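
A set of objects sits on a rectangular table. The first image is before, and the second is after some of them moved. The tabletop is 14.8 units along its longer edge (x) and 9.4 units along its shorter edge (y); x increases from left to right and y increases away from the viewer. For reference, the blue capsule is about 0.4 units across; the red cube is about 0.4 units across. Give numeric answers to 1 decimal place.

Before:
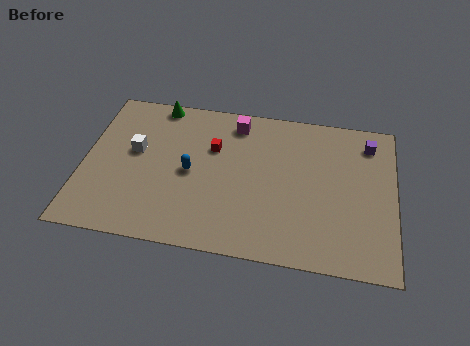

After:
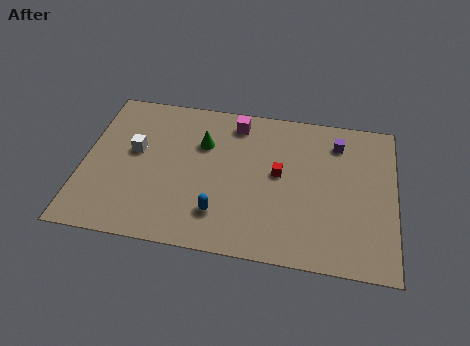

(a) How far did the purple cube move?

1.5

The purple cube was near (13.5, 7.7) before and (12.0, 7.5) after, so it travelled √(1.5² + 0.2²) ≈ 1.5 units.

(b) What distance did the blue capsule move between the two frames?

2.7

The blue capsule moved from about (5.1, 4.5) to (6.6, 2.2), a distance of √(1.5² + 2.3²) ≈ 2.7.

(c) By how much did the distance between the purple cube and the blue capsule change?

-1.4

They were about 9.0 units apart before and 7.6 after — 1.4 units closer together.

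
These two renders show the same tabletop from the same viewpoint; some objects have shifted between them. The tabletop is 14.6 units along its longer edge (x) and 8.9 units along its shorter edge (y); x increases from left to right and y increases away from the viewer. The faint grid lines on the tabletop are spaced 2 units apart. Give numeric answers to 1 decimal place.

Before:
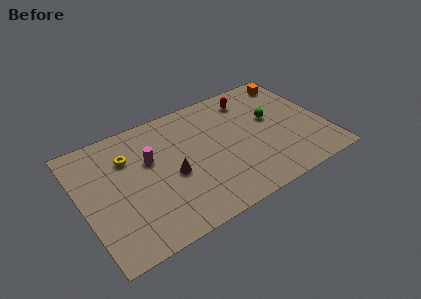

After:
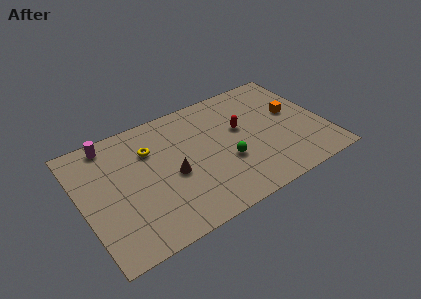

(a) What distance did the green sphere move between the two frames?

3.6

The green sphere moved from about (11.6, 5.2) to (8.5, 3.3), a distance of √(3.1² + 1.9²) ≈ 3.6.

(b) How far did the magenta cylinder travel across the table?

3.1

The magenta cylinder moved from about (4.2, 5.6) to (2.1, 7.9), a distance of √(2.1² + 2.3²) ≈ 3.1.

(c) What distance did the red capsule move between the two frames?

2.2

The red capsule was near (10.6, 7.3) before and (9.7, 5.3) after, so it travelled √(0.9² + 2.0²) ≈ 2.2 units.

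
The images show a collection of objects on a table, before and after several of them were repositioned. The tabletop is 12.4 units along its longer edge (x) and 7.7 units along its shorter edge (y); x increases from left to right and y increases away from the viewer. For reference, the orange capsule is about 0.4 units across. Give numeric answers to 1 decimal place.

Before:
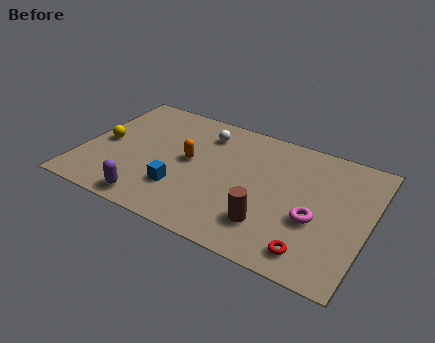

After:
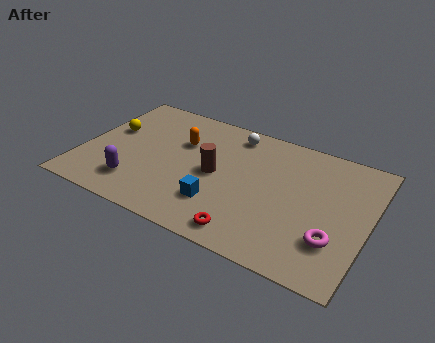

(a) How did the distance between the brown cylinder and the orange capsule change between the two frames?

-2.3

They were about 4.4 units apart before and 2.1 after — 2.3 units closer together.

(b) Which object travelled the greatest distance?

the brown cylinder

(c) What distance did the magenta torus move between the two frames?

1.2

From (10.2, 3.0) to (11.1, 2.2), the magenta torus covered √(0.9² + 0.8²) ≈ 1.2 units.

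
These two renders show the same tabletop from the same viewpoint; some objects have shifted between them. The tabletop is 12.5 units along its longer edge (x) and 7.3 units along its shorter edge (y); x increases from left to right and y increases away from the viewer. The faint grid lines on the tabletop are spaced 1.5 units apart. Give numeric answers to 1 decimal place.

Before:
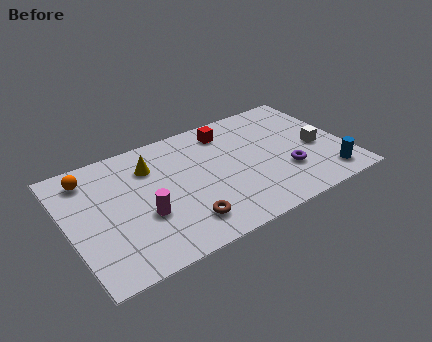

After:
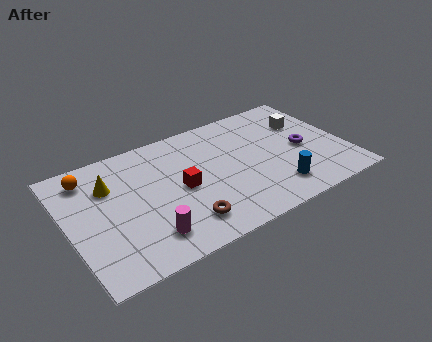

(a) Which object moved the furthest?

the red cube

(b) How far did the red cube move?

3.5

The red cube was near (7.5, 6.0) before and (5.0, 3.5) after, so it travelled √(2.5² + 2.5²) ≈ 3.5 units.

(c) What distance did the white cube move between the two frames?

1.8

From (11.2, 3.2) to (11.0, 5.0), the white cube covered √(0.2² + 1.8²) ≈ 1.8 units.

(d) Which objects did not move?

the brown torus and the orange sphere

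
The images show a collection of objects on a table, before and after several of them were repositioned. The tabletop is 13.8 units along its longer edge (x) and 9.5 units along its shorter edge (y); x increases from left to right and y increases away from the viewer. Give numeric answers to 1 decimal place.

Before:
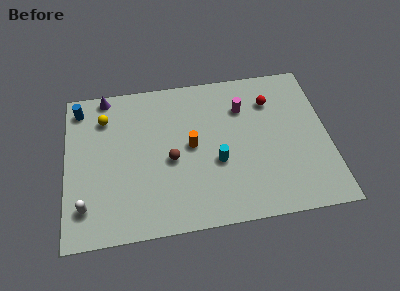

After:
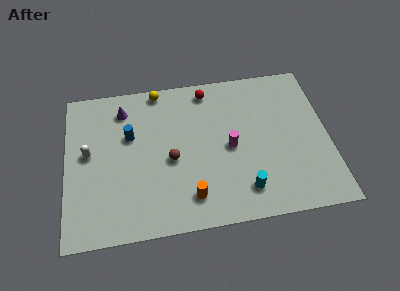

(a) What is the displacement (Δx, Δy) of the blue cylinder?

(2.6, -2.1)

The blue cylinder started near (0.8, 8.1) and ended near (3.4, 6.0).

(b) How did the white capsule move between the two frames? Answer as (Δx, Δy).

(0.2, 3.2)

The white capsule started near (1.0, 2.0) and ended near (1.2, 5.2).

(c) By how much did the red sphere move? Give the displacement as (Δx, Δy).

(-3.3, 1.2)

The red sphere started near (10.9, 7.1) and ended near (7.6, 8.3).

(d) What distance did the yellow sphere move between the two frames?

3.2

The yellow sphere moved from about (2.1, 7.3) to (5.0, 8.7), a distance of √(2.9² + 1.4²) ≈ 3.2.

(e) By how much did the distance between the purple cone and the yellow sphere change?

+0.7

They were about 1.4 units apart before and 2.1 after — 0.7 units further apart.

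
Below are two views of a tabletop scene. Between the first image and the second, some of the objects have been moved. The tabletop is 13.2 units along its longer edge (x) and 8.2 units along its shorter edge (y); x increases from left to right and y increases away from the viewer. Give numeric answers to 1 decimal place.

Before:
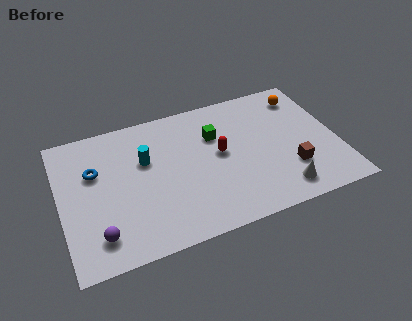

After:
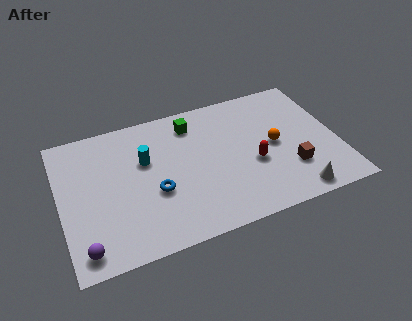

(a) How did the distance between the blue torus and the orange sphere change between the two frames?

-4.4

Before: roughly 10.3 units apart; after: 5.9. That's 4.4 units closer together.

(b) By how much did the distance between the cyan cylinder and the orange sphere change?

-1.7

Before: roughly 7.9 units apart; after: 6.2. That's 1.7 units closer together.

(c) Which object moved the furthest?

the blue torus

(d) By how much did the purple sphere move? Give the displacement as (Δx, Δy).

(-0.7, -0.5)

The purple sphere started near (1.6, 1.6) and ended near (0.9, 1.1).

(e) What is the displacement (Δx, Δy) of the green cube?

(-1.0, 1.1)

The green cube was at about (7.5, 5.6) and moved to about (6.5, 6.7).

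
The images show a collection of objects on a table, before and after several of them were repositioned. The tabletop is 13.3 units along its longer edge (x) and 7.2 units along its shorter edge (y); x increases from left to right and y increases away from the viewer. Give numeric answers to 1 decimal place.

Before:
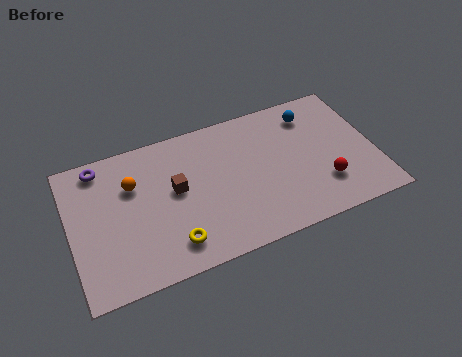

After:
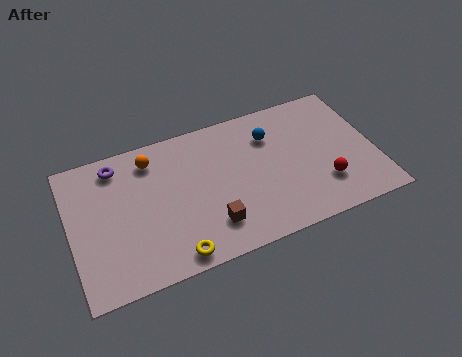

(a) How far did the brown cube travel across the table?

2.6

The brown cube was near (4.6, 4.0) before and (5.9, 1.7) after, so it travelled √(1.3² + 2.3²) ≈ 2.6 units.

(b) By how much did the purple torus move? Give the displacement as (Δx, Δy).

(0.7, -0.2)

The purple torus was at about (1.5, 6.3) and moved to about (2.2, 6.1).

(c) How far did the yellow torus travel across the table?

0.6

From (4.2, 1.4) to (4.2, 0.8), the yellow torus covered √(0.0² + 0.6²) ≈ 0.6 units.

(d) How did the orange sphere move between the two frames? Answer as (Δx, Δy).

(0.9, 1.0)

From the two frames, the orange sphere sits at roughly (2.8, 4.9) before and (3.7, 5.9) after.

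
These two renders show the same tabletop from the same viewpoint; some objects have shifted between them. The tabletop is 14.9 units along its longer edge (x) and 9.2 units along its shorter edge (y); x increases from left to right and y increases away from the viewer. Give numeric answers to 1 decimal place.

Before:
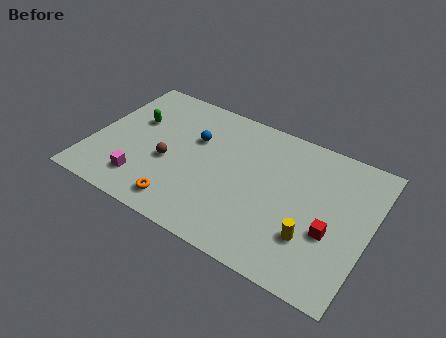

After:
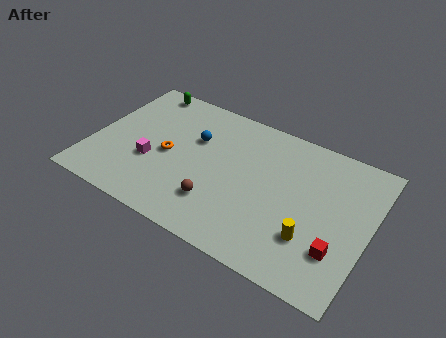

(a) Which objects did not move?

the yellow cylinder and the blue sphere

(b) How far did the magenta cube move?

1.5

From (3.1, 1.9) to (3.3, 3.4), the magenta cube covered √(0.2² + 1.5²) ≈ 1.5 units.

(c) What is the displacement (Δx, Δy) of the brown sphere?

(2.9, -1.4)

From the two frames, the brown sphere sits at roughly (4.2, 3.8) before and (7.1, 2.4) after.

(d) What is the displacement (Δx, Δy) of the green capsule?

(0.0, 2.5)

The green capsule was at about (2.0, 5.8) and moved to about (2.0, 8.3).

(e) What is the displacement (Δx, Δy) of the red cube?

(0.5, -0.9)

The red cube was at about (13.0, 3.5) and moved to about (13.5, 2.6).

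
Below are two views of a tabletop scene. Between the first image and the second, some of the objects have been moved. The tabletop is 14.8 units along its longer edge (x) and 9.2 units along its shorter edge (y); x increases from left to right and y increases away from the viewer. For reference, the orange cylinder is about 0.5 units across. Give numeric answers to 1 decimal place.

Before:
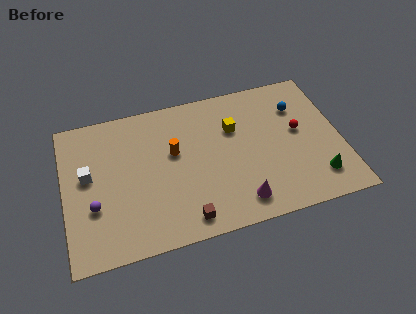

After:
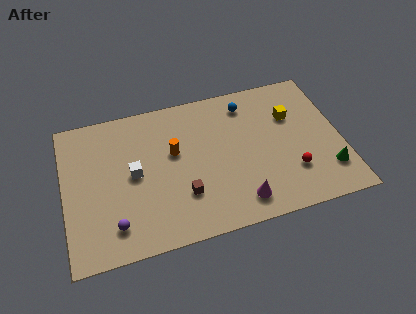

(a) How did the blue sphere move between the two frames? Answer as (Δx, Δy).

(-2.7, 0.9)

The blue sphere was at about (12.7, 6.7) and moved to about (10.0, 7.6).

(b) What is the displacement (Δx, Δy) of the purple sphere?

(1.0, -1.4)

From the two frames, the purple sphere sits at roughly (1.5, 3.2) before and (2.5, 1.8) after.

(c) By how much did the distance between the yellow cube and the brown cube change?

+1.2

They were about 5.8 units apart before and 7.0 after — 1.2 units further apart.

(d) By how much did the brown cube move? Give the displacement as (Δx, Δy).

(0.0, 1.5)

From the two frames, the brown cube sits at roughly (6.2, 1.2) before and (6.2, 2.7) after.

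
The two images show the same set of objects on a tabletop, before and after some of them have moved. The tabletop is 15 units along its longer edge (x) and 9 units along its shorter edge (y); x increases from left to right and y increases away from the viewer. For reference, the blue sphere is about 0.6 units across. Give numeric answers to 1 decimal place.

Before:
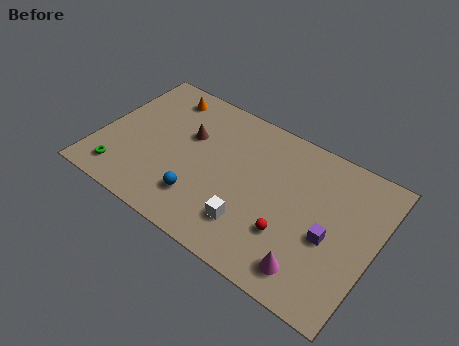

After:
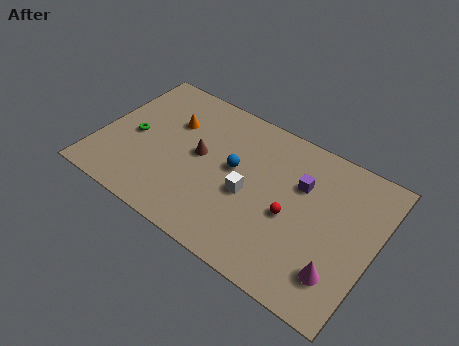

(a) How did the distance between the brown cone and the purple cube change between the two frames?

-2.8

Before: roughly 8.3 units apart; after: 5.5. That's 2.8 units closer together.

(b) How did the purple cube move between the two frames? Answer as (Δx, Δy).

(-1.9, 2.2)

From the two frames, the purple cube sits at roughly (12.7, 3.8) before and (10.8, 6.0) after.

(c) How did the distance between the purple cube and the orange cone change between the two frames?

-3.4

They were about 10.6 units apart before and 7.2 after — 3.4 units closer together.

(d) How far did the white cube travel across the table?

1.7

The white cube was near (8.7, 2.2) before and (8.3, 3.9) after, so it travelled √(0.4² + 1.7²) ≈ 1.7 units.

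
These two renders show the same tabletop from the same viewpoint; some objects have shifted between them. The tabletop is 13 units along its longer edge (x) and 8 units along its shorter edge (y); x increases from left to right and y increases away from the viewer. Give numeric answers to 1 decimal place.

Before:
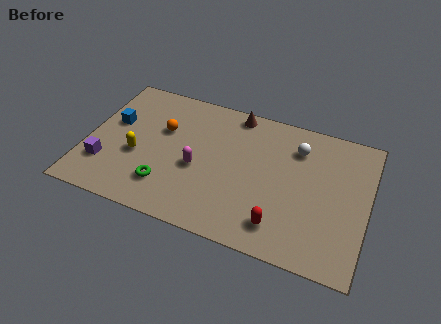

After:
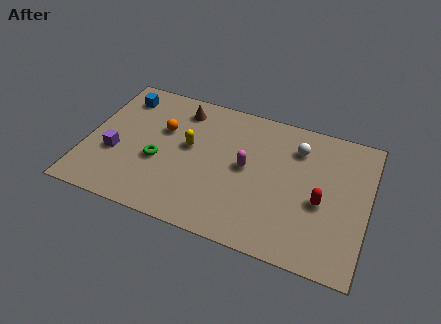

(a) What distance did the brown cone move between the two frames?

2.6

The brown cone was near (6.6, 7.2) before and (4.1, 6.6) after, so it travelled √(2.5² + 0.6²) ≈ 2.6 units.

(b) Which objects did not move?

the orange sphere and the white sphere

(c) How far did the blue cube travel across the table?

1.7

From (1.1, 4.8) to (1.3, 6.5), the blue cube covered √(0.2² + 1.7²) ≈ 1.7 units.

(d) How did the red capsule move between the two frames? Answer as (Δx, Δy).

(1.7, 1.9)

The red capsule started near (9.2, 1.5) and ended near (10.9, 3.4).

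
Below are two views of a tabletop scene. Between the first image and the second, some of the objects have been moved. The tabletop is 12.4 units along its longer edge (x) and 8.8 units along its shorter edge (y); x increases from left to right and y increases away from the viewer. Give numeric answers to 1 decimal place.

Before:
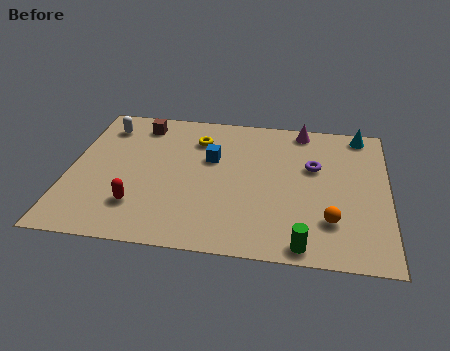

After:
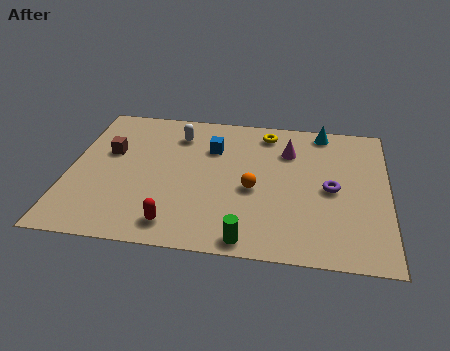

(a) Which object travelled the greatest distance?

the orange sphere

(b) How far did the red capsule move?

1.7

From (2.8, 2.2) to (4.3, 1.3), the red capsule covered √(1.5² + 0.9²) ≈ 1.7 units.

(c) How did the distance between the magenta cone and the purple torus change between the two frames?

+0.3

Before: roughly 2.5 units apart; after: 2.8. That's 0.3 units further apart.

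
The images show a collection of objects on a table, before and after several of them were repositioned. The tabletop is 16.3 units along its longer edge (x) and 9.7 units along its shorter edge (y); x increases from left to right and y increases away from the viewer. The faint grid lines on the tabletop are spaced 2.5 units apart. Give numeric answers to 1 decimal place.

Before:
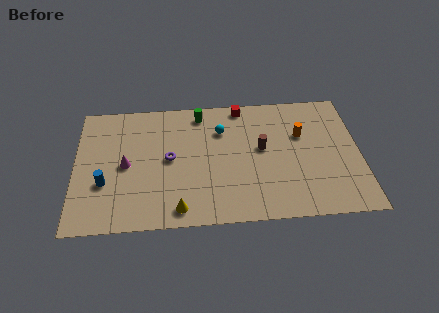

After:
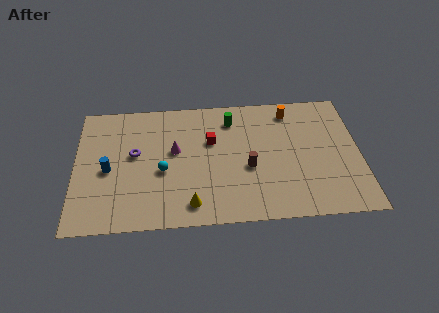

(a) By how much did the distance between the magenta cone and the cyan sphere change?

-4.3

The distance was about 6.0 in the first image and 1.7 in the second, so they moved 4.3 units closer together.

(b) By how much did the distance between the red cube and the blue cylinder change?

-3.4

The distance was about 9.6 in the first image and 6.2 in the second, so they moved 3.4 units closer together.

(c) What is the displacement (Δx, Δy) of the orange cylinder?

(-0.6, 1.9)

From the two frames, the orange cylinder sits at roughly (13.0, 6.3) before and (12.4, 8.2) after.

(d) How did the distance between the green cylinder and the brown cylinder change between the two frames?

-0.7

They were about 4.6 units apart before and 3.9 after — 0.7 units closer together.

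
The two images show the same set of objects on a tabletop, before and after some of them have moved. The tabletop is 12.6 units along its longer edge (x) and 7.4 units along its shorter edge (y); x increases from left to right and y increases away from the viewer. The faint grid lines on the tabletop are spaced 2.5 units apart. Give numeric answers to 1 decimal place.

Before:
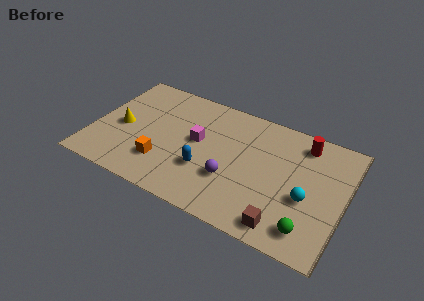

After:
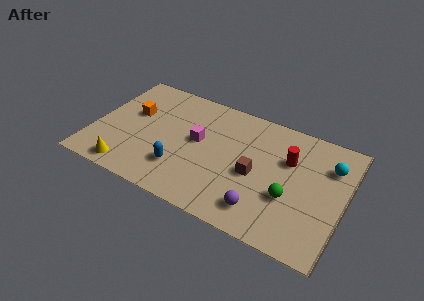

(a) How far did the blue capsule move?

1.3

From (5.8, 2.5) to (4.6, 2.0), the blue capsule covered √(1.2² + 0.5²) ≈ 1.3 units.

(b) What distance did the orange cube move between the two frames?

3.1

The orange cube was near (3.7, 2.0) before and (1.8, 4.5) after, so it travelled √(1.9² + 2.5²) ≈ 3.1 units.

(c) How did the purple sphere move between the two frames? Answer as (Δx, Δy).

(1.7, -1.1)

The purple sphere started near (7.1, 2.5) and ended near (8.8, 1.4).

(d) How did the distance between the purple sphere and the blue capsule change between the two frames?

+2.9

They were about 1.3 units apart before and 4.2 after — 2.9 units further apart.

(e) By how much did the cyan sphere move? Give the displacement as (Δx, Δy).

(0.9, 2.4)

The cyan sphere was at about (10.8, 3.0) and moved to about (11.7, 5.4).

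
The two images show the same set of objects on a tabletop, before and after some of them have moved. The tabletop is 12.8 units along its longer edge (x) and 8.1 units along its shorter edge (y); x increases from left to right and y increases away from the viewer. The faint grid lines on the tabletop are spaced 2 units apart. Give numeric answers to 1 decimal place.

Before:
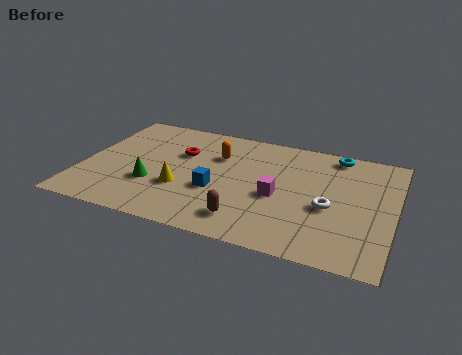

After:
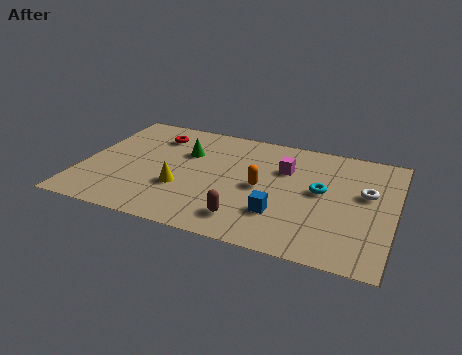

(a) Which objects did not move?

the yellow cone and the brown capsule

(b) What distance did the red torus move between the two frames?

1.6

The red torus moved from about (3.9, 5.3) to (2.7, 6.3), a distance of √(1.2² + 1.0²) ≈ 1.6.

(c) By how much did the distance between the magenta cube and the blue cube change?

+0.7

Before: roughly 2.5 units apart; after: 3.2. That's 0.7 units further apart.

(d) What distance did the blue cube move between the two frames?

2.8

From (5.6, 3.1) to (8.3, 2.3), the blue cube covered √(2.7² + 0.8²) ≈ 2.8 units.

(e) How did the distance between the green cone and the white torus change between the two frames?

+0.3

The distance was about 7.2 in the first image and 7.5 in the second, so they moved 0.3 units further apart.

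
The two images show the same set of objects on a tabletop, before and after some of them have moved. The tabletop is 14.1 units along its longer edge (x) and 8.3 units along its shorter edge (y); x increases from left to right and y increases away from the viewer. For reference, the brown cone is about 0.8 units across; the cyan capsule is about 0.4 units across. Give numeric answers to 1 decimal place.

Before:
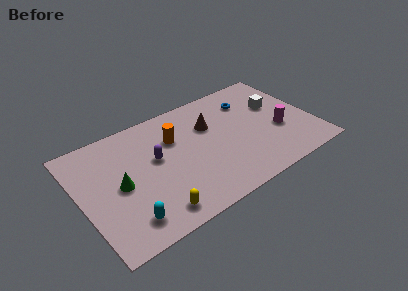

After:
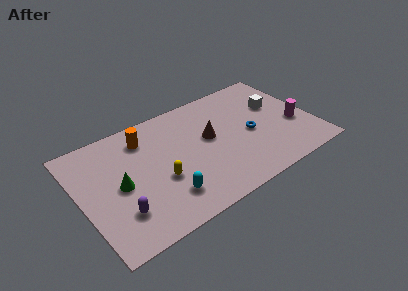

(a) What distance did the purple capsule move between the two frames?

3.7

The purple capsule was near (4.6, 4.8) before and (2.0, 2.2) after, so it travelled √(2.6² + 2.6²) ≈ 3.7 units.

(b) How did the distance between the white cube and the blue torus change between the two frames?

+0.5

Before: roughly 1.9 units apart; after: 2.4. That's 0.5 units further apart.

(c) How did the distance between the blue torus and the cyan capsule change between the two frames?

-3.8

Before: roughly 9.7 units apart; after: 5.9. That's 3.8 units closer together.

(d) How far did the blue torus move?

2.5

From (10.7, 6.3) to (10.3, 3.8), the blue torus covered √(0.4² + 2.5²) ≈ 2.5 units.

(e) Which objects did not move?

the green cone and the white cube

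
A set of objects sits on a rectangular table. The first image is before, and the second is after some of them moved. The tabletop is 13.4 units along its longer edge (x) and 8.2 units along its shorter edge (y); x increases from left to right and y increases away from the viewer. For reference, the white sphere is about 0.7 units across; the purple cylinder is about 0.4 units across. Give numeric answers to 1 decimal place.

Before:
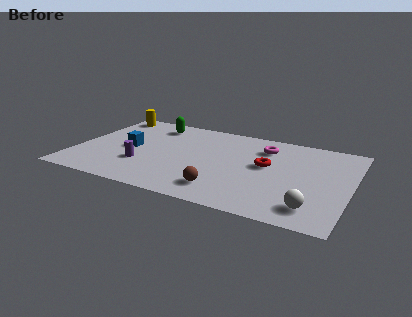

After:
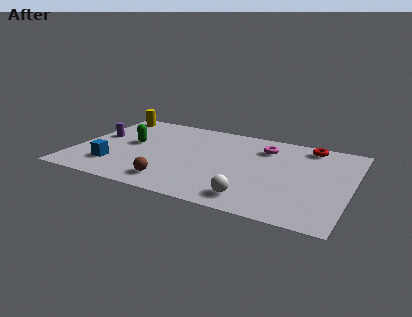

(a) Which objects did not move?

the magenta torus and the yellow cylinder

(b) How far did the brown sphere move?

2.4

The brown sphere moved from about (7.5, 1.6) to (5.1, 1.4), a distance of √(2.4² + 0.2²) ≈ 2.4.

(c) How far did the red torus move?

3.2

From (9.3, 4.6) to (11.1, 7.2), the red torus covered √(1.8² + 2.6²) ≈ 3.2 units.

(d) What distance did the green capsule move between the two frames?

2.4

The green capsule moved from about (3.4, 6.8) to (2.6, 4.5), a distance of √(0.8² + 2.3²) ≈ 2.4.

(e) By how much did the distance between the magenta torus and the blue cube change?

+1.3

Before: roughly 6.8 units apart; after: 8.1. That's 1.3 units further apart.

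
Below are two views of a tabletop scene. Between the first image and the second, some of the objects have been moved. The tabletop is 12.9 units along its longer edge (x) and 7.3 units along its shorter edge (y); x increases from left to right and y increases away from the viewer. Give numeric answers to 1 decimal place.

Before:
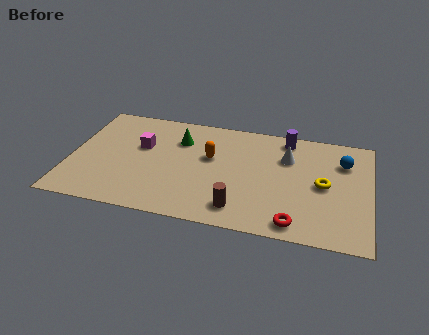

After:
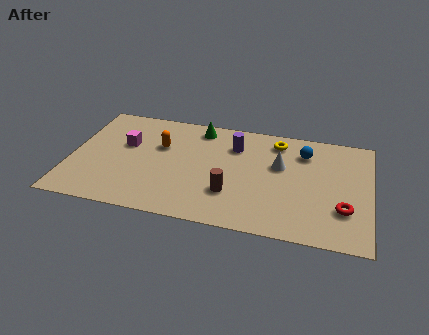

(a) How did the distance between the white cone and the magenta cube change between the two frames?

+0.4

The distance was about 6.3 in the first image and 6.7 in the second, so they moved 0.4 units further apart.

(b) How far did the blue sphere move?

1.7

The blue sphere moved from about (11.7, 5.3) to (10.0, 5.6), a distance of √(1.7² + 0.3²) ≈ 1.7.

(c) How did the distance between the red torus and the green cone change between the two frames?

+0.8

The distance was about 6.8 in the first image and 7.6 in the second, so they moved 0.8 units further apart.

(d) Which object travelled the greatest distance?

the yellow torus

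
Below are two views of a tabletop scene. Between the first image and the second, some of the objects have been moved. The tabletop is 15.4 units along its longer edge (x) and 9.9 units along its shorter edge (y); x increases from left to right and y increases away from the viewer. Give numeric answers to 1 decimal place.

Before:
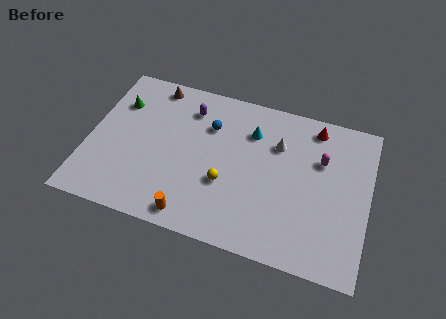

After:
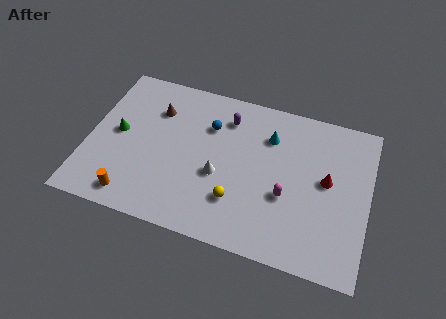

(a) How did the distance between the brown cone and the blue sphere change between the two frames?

-0.8

Before: roughly 3.8 units apart; after: 3.0. That's 0.8 units closer together.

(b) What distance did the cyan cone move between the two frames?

1.0

The cyan cone moved from about (8.8, 7.3) to (9.8, 7.3), a distance of √(1.0² + 0.0²) ≈ 1.0.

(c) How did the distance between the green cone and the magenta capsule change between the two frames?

-1.8

They were about 11.3 units apart before and 9.5 after — 1.8 units closer together.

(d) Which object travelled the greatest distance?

the white cone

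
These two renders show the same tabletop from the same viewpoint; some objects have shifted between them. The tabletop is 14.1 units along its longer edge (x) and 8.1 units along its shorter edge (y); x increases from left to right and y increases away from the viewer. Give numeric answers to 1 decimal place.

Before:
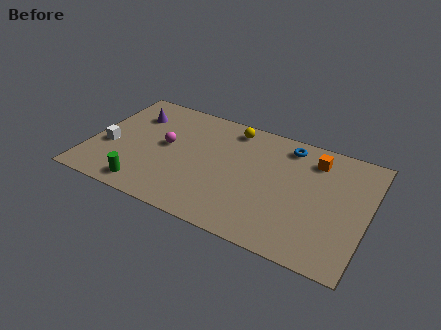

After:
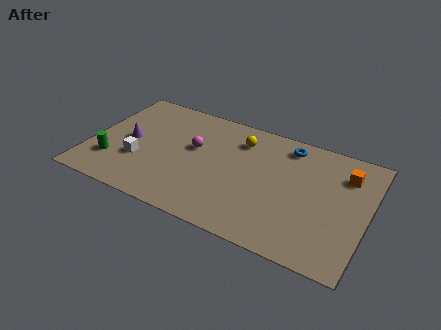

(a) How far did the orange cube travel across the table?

1.6

The orange cube was near (11.2, 6.5) before and (12.8, 6.1) after, so it travelled √(1.6² + 0.4²) ≈ 1.6 units.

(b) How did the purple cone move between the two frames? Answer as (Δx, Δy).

(0.0, -2.0)

The purple cone was at about (1.9, 6.0) and moved to about (1.9, 4.0).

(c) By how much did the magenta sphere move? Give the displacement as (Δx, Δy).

(1.4, 0.4)

From the two frames, the magenta sphere sits at roughly (3.8, 4.4) before and (5.2, 4.8) after.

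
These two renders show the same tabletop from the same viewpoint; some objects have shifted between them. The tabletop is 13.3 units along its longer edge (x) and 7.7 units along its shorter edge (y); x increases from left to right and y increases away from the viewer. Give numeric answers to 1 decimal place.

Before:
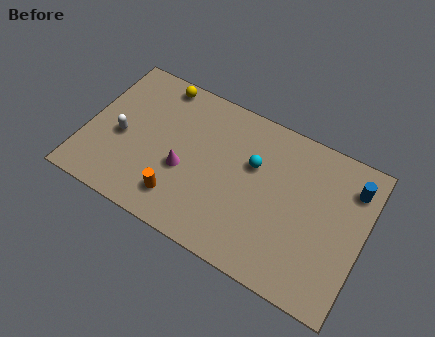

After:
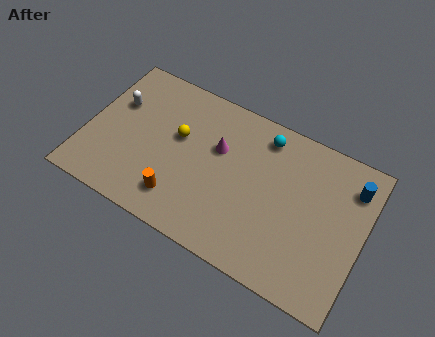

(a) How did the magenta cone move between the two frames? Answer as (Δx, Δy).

(1.4, 1.8)

From the two frames, the magenta cone sits at roughly (4.8, 3.1) before and (6.2, 4.9) after.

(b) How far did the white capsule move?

1.7

The white capsule moved from about (1.7, 3.4) to (1.2, 5.0), a distance of √(0.5² + 1.6²) ≈ 1.7.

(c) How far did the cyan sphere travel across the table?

1.6

From (7.9, 4.9) to (8.2, 6.5), the cyan sphere covered √(0.3² + 1.6²) ≈ 1.6 units.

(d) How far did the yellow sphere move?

2.6

The yellow sphere moved from about (3.0, 6.9) to (4.3, 4.6), a distance of √(1.3² + 2.3²) ≈ 2.6.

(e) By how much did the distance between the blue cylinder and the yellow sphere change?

-1.2

They were about 9.5 units apart before and 8.3 after — 1.2 units closer together.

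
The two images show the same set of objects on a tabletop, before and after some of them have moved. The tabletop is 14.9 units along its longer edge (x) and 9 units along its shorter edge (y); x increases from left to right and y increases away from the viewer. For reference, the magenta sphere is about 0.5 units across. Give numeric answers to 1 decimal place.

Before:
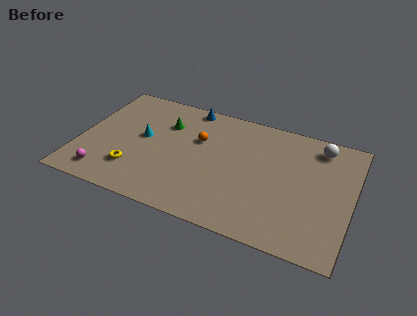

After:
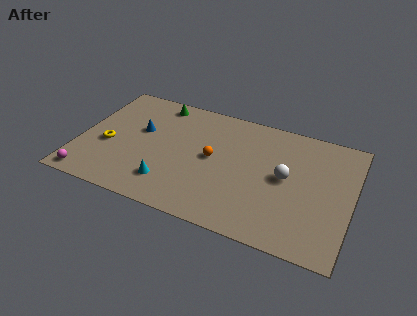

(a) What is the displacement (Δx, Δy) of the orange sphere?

(0.9, -1.1)

The orange sphere was at about (6.4, 5.8) and moved to about (7.3, 4.7).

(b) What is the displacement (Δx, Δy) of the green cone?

(-0.6, 1.5)

The green cone started near (4.5, 6.4) and ended near (3.9, 7.9).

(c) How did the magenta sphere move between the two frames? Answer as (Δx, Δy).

(-0.8, -0.5)

From the two frames, the magenta sphere sits at roughly (1.7, 1.4) before and (0.9, 0.9) after.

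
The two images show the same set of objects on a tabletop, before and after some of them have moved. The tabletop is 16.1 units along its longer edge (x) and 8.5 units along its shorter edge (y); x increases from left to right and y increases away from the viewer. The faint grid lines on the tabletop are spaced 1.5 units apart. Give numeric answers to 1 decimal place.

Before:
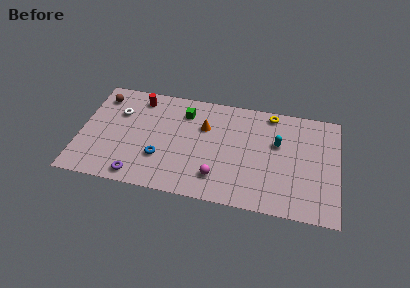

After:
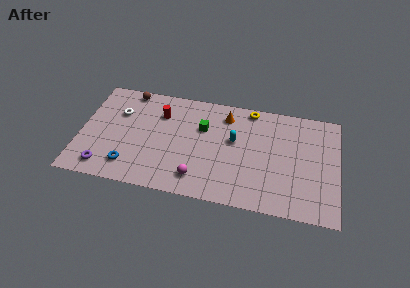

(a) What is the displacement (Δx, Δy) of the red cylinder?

(1.4, -1.0)

The red cylinder was at about (3.5, 7.2) and moved to about (4.9, 6.2).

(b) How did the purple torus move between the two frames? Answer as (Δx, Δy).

(-2.1, 0.3)

From the two frames, the purple torus sits at roughly (3.8, 1.0) before and (1.7, 1.3) after.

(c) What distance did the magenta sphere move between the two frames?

1.2

From (8.7, 1.9) to (7.5, 1.6), the magenta sphere covered √(1.2² + 0.3²) ≈ 1.2 units.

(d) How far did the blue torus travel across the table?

2.1

The blue torus moved from about (5.1, 2.7) to (3.2, 1.7), a distance of √(1.9² + 1.0²) ≈ 2.1.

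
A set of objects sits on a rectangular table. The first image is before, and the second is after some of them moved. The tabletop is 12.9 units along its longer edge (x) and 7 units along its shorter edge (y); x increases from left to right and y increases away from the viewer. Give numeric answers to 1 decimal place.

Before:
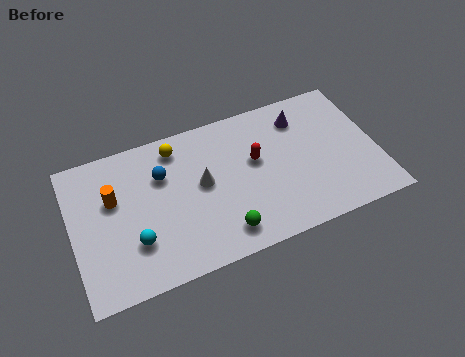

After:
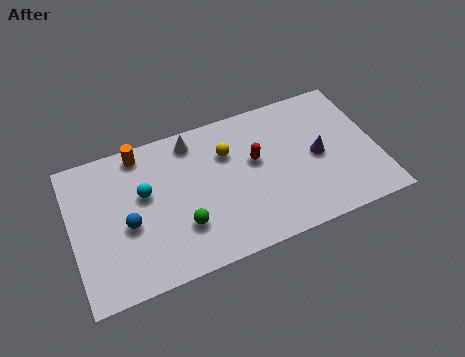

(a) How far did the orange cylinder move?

2.2

The orange cylinder moved from about (1.8, 4.4) to (3.1, 6.2), a distance of √(1.3² + 1.8²) ≈ 2.2.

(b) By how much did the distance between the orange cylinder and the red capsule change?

-0.9

The distance was about 6.0 in the first image and 5.1 in the second, so they moved 0.9 units closer together.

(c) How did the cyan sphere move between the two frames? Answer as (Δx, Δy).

(0.6, 2.1)

The cyan sphere was at about (2.5, 2.1) and moved to about (3.1, 4.2).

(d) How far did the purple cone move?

2.2

The purple cone was near (9.9, 5.5) before and (10.4, 3.4) after, so it travelled √(0.5² + 2.1²) ≈ 2.2 units.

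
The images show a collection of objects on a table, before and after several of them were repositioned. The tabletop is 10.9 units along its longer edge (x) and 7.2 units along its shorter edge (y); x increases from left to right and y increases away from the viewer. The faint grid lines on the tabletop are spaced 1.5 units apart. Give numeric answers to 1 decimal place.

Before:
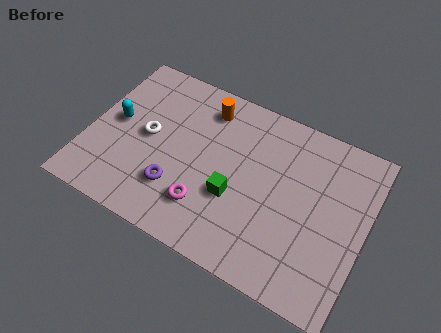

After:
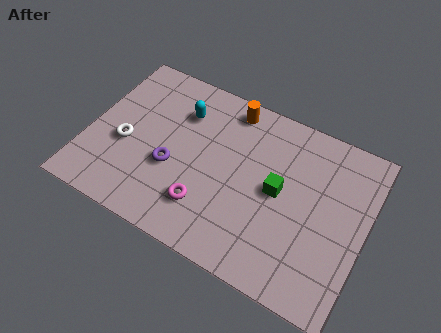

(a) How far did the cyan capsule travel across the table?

2.8

The cyan capsule was near (1.0, 3.8) before and (3.4, 5.3) after, so it travelled √(2.4² + 1.5²) ≈ 2.8 units.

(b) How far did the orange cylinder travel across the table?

1.0

The orange cylinder was near (4.3, 5.9) before and (5.2, 6.3) after, so it travelled √(0.9² + 0.4²) ≈ 1.0 units.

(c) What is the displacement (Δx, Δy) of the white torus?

(-0.8, -0.7)

The white torus started near (2.3, 3.7) and ended near (1.5, 3.0).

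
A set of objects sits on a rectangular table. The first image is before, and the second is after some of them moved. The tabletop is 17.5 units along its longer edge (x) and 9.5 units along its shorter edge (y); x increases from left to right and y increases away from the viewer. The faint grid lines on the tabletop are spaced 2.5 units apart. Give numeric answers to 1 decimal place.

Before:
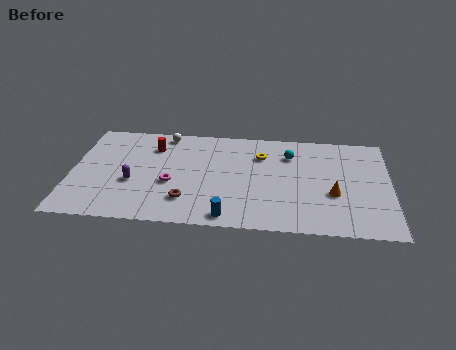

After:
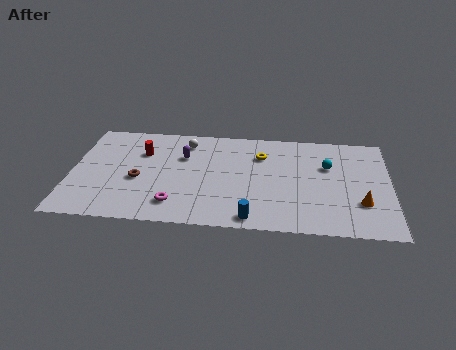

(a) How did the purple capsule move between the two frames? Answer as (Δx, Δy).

(2.7, 2.7)

From the two frames, the purple capsule sits at roughly (3.4, 3.7) before and (6.1, 6.4) after.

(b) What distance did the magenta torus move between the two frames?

1.9

The magenta torus was near (5.5, 3.8) before and (5.8, 1.9) after, so it travelled √(0.3² + 1.9²) ≈ 1.9 units.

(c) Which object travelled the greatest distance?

the purple capsule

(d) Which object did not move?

the yellow torus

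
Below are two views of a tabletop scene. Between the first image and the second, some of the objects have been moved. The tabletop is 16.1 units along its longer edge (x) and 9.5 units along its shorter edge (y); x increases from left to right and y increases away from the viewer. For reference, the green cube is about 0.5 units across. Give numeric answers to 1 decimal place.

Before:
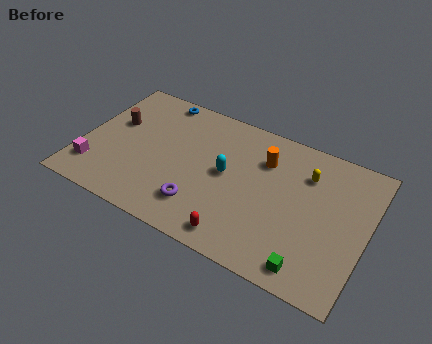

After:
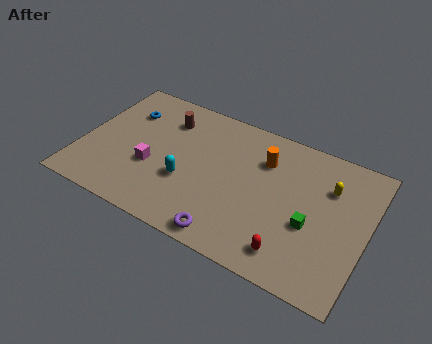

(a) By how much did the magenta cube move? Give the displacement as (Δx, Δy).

(3.1, 1.5)

The magenta cube was at about (1.0, 2.1) and moved to about (4.1, 3.6).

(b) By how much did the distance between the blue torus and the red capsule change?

+2.2

They were about 9.3 units apart before and 11.5 after — 2.2 units further apart.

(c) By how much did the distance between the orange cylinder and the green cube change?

-2.3

Before: roughly 6.6 units apart; after: 4.3. That's 2.3 units closer together.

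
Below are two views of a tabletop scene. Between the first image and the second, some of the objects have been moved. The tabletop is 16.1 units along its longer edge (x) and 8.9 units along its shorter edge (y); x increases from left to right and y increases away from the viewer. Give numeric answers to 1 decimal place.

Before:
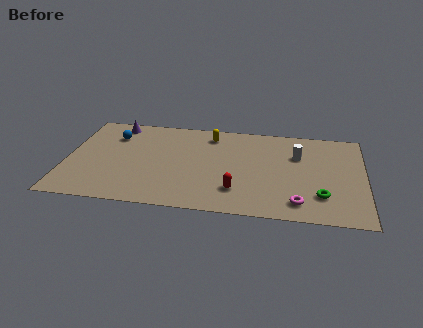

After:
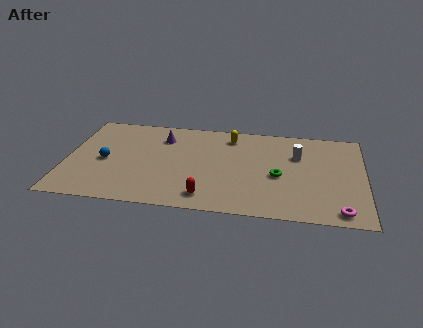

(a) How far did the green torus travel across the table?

2.8

The green torus moved from about (13.8, 2.3) to (11.5, 3.9), a distance of √(2.3² + 1.6²) ≈ 2.8.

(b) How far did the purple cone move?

2.8

The purple cone was near (2.5, 7.8) before and (5.1, 6.8) after, so it travelled √(2.6² + 1.0²) ≈ 2.8 units.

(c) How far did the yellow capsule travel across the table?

1.1

The yellow capsule was near (7.7, 7.4) before and (8.8, 7.4) after, so it travelled √(1.1² + 0.0²) ≈ 1.1 units.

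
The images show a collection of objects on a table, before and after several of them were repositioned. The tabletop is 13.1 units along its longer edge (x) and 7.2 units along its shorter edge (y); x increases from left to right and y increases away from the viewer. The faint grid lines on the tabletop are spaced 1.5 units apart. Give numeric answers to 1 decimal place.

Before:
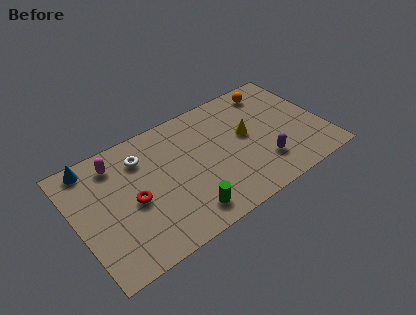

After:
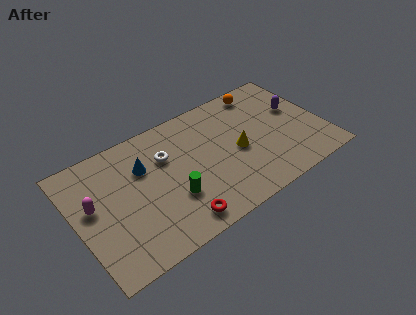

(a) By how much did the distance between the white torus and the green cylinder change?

-2.1

They were about 4.6 units apart before and 2.5 after — 2.1 units closer together.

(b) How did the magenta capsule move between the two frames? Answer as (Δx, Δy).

(-1.5, -1.8)

The magenta capsule was at about (2.4, 5.9) and moved to about (0.9, 4.1).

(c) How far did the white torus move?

1.3

From (3.7, 5.5) to (4.9, 4.9), the white torus covered √(1.2² + 0.6²) ≈ 1.3 units.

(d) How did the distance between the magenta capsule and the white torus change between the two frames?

+2.7

The distance was about 1.4 in the first image and 4.1 in the second, so they moved 2.7 units further apart.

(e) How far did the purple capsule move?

3.3

The purple capsule moved from about (9.6, 1.9) to (11.9, 4.3), a distance of √(2.3² + 2.4²) ≈ 3.3.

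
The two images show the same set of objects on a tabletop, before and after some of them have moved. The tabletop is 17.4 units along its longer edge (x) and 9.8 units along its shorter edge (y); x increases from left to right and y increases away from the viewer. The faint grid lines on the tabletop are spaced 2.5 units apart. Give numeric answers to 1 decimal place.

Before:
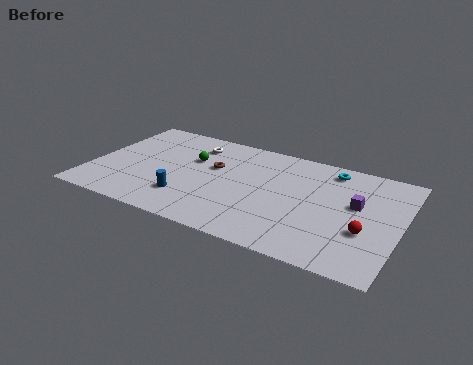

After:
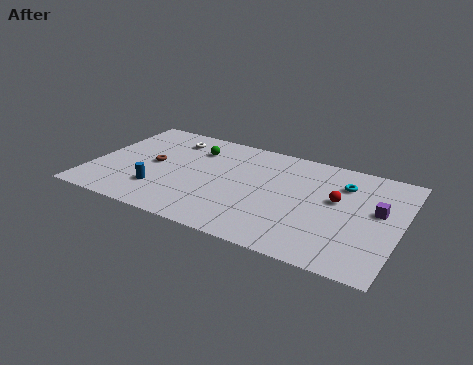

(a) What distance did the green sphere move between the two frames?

1.1

From (5.5, 6.3) to (5.5, 7.4), the green sphere covered √(0.0² + 1.1²) ≈ 1.1 units.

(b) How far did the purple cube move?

1.2

From (14.9, 5.7) to (16.1, 5.6), the purple cube covered √(1.2² + 0.1²) ≈ 1.2 units.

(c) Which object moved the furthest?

the brown torus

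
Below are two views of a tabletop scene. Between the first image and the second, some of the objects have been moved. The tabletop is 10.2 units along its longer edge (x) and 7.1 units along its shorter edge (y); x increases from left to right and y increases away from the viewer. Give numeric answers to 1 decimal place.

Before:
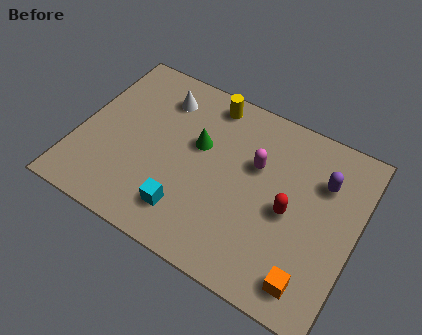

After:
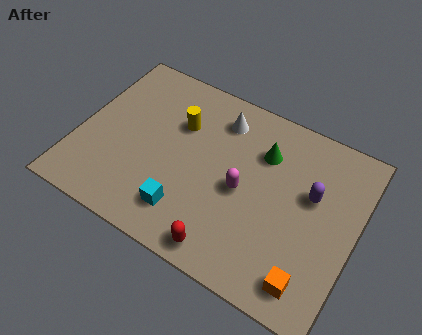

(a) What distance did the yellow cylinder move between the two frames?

1.7

The yellow cylinder moved from about (4.4, 6.2) to (3.5, 4.8), a distance of √(0.9² + 1.4²) ≈ 1.7.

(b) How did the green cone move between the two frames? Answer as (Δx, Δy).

(2.3, 0.8)

From the two frames, the green cone sits at roughly (4.3, 4.3) before and (6.6, 5.1) after.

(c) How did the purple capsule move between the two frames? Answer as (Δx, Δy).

(-0.3, -0.7)

From the two frames, the purple capsule sits at roughly (8.8, 5.0) before and (8.5, 4.3) after.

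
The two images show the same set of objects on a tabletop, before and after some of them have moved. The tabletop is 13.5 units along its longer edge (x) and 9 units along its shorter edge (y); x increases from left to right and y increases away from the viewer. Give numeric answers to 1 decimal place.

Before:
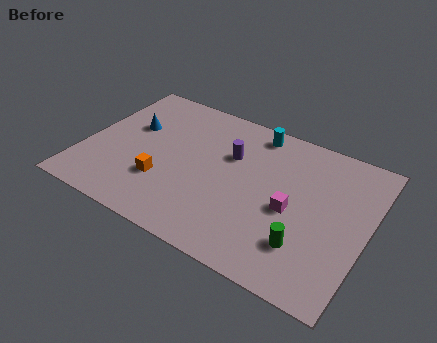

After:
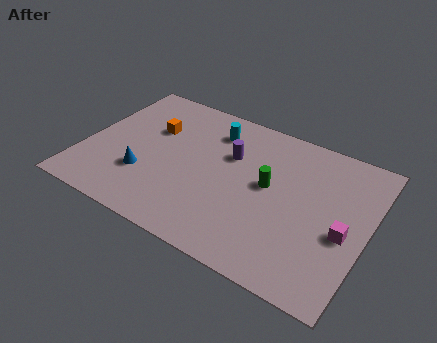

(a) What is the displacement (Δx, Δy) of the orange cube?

(-1.0, 3.1)

From the two frames, the orange cube sits at roughly (4.0, 2.8) before and (3.0, 5.9) after.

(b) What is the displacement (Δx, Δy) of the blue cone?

(1.1, -2.8)

The blue cone started near (2.0, 5.6) and ended near (3.1, 2.8).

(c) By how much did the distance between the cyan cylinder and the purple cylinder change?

-0.6

They were about 2.2 units apart before and 1.6 after — 0.6 units closer together.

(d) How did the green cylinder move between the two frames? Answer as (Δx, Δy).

(-2.1, 2.6)

The green cylinder was at about (10.9, 2.3) and moved to about (8.8, 4.9).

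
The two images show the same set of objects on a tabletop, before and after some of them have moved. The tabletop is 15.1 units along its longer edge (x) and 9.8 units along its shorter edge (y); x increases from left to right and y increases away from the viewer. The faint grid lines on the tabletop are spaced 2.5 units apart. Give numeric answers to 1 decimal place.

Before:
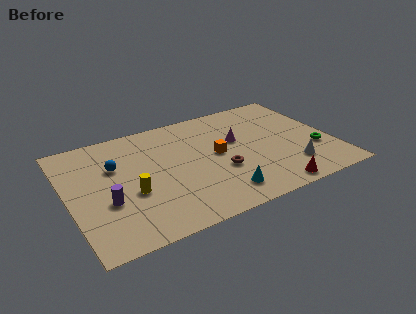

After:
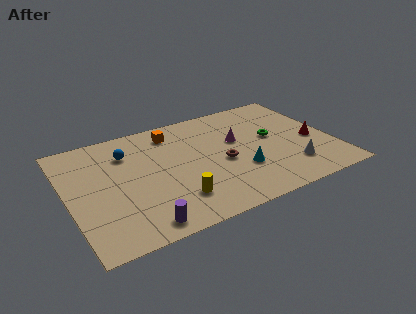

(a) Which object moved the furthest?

the red cone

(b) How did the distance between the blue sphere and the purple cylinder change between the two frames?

+3.3

The distance was about 2.9 in the first image and 6.2 in the second, so they moved 3.3 units further apart.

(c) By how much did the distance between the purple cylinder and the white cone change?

-1.6

Before: roughly 10.5 units apart; after: 8.9. That's 1.6 units closer together.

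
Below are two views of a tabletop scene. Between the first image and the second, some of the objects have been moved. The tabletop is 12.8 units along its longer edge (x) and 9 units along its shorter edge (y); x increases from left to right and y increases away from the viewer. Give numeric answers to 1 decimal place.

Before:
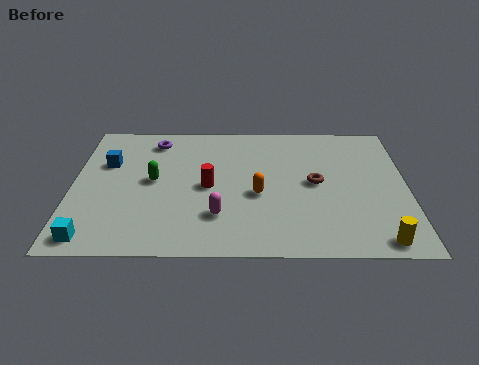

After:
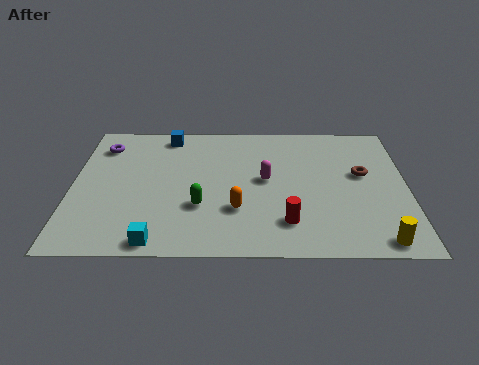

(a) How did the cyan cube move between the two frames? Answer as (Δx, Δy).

(2.4, -0.2)

The cyan cube was at about (0.9, 1.0) and moved to about (3.3, 0.8).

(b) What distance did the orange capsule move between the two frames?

1.3

The orange capsule moved from about (7.1, 3.8) to (6.3, 2.8), a distance of √(0.8² + 1.0²) ≈ 1.3.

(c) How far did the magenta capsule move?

3.0

The magenta capsule moved from about (5.6, 2.4) to (7.4, 4.8), a distance of √(1.8² + 2.4²) ≈ 3.0.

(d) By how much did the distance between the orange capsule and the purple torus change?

+1.3

The distance was about 5.4 in the first image and 6.7 in the second, so they moved 1.3 units further apart.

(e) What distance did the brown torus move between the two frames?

1.9

From (9.3, 4.6) to (11.1, 5.2), the brown torus covered √(1.8² + 0.6²) ≈ 1.9 units.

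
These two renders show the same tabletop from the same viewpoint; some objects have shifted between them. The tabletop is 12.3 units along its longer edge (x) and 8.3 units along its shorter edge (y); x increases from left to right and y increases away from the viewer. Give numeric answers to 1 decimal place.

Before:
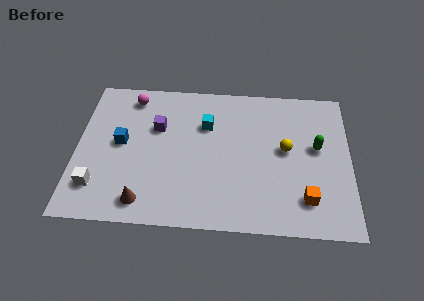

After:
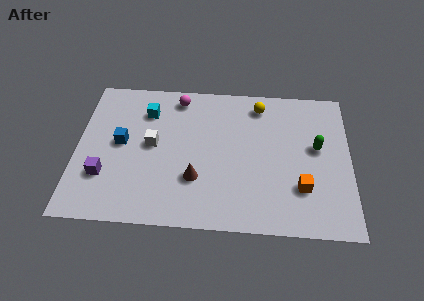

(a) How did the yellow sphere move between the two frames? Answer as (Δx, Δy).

(-1.2, 2.5)

From the two frames, the yellow sphere sits at roughly (9.4, 4.5) before and (8.2, 7.0) after.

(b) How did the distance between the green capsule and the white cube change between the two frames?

-2.8

The distance was about 10.2 in the first image and 7.4 in the second, so they moved 2.8 units closer together.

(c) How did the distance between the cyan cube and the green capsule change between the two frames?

+2.8

The distance was about 5.1 in the first image and 7.9 in the second, so they moved 2.8 units further apart.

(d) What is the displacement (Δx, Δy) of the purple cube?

(-2.3, -2.9)

From the two frames, the purple cube sits at roughly (3.6, 5.4) before and (1.3, 2.5) after.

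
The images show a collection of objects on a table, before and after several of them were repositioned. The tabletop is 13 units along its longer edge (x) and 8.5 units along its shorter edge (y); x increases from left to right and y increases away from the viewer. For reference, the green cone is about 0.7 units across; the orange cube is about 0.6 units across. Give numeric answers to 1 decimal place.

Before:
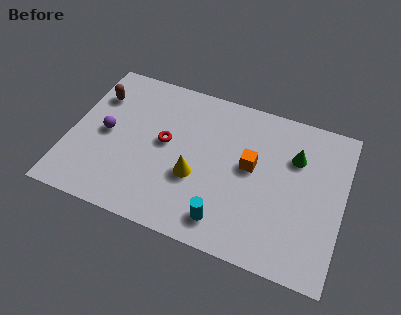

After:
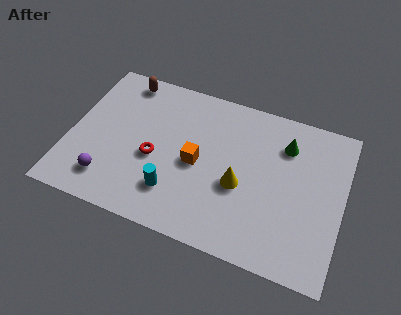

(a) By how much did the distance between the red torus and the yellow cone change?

+2.0

Before: roughly 2.1 units apart; after: 4.1. That's 2.0 units further apart.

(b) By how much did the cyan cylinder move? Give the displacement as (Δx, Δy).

(-2.5, 0.7)

From the two frames, the cyan cylinder sits at roughly (7.7, 1.4) before and (5.2, 2.1) after.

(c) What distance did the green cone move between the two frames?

0.7

From (10.6, 5.9) to (10.1, 6.4), the green cone covered √(0.5² + 0.5²) ≈ 0.7 units.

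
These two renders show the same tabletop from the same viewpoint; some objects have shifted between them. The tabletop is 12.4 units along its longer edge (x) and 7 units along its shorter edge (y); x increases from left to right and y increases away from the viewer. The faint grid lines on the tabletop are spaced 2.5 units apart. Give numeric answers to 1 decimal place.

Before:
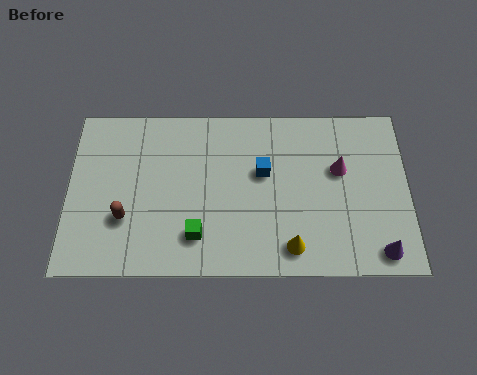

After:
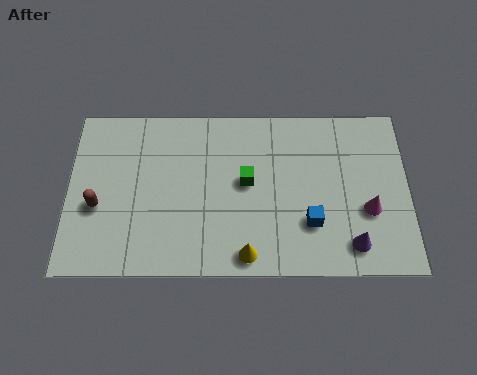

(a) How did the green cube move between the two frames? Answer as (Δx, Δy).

(1.8, 2.2)

The green cube was at about (4.7, 1.6) and moved to about (6.5, 3.8).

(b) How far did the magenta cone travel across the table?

2.0

The magenta cone moved from about (9.9, 4.3) to (10.9, 2.6), a distance of √(1.0² + 1.7²) ≈ 2.0.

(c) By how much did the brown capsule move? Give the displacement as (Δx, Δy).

(-1.0, 0.5)

The brown capsule was at about (2.1, 2.3) and moved to about (1.1, 2.8).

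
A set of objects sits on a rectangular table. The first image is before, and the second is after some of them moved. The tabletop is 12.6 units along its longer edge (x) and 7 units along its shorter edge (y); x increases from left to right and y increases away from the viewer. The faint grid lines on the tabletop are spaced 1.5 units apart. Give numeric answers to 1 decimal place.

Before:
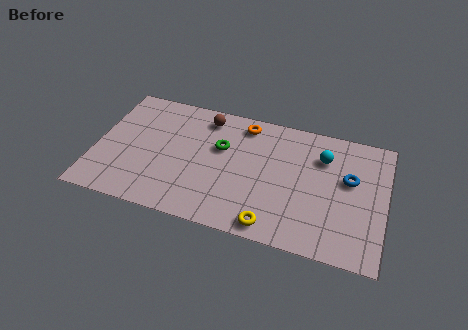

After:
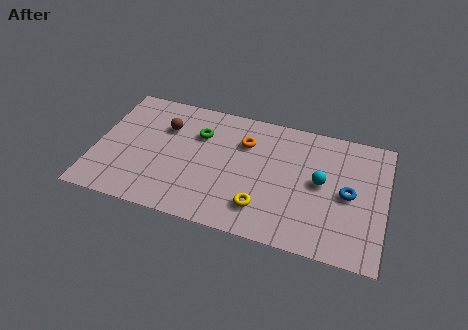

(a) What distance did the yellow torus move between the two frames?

0.9

The yellow torus moved from about (7.9, 0.8) to (7.4, 1.6), a distance of √(0.5² + 0.8²) ≈ 0.9.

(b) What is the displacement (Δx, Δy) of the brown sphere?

(-1.7, -1.0)

The brown sphere was at about (4.6, 5.9) and moved to about (2.9, 4.9).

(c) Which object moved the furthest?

the brown sphere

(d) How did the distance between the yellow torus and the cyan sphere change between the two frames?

-1.5

Before: roughly 4.7 units apart; after: 3.2. That's 1.5 units closer together.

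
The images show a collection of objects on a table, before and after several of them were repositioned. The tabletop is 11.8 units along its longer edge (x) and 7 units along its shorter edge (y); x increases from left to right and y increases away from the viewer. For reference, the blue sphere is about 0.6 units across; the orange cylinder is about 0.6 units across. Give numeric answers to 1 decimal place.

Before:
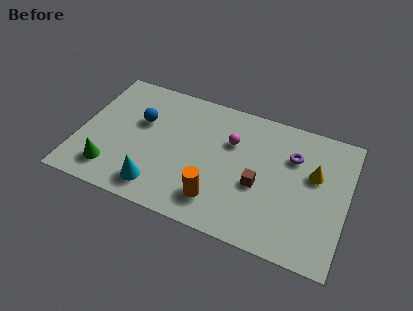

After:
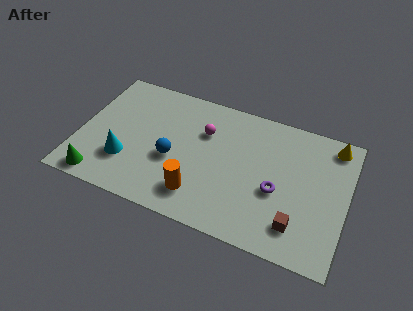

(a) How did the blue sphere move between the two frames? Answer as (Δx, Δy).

(1.6, -1.5)

The blue sphere was at about (2.6, 4.4) and moved to about (4.2, 2.9).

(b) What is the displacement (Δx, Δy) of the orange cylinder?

(-0.8, 0.0)

The orange cylinder was at about (6.3, 1.5) and moved to about (5.5, 1.5).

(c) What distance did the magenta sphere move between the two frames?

1.2

From (6.6, 4.7) to (5.4, 4.8), the magenta sphere covered √(1.2² + 0.1²) ≈ 1.2 units.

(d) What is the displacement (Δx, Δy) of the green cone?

(-0.4, -0.6)

The green cone started near (1.6, 1.4) and ended near (1.2, 0.8).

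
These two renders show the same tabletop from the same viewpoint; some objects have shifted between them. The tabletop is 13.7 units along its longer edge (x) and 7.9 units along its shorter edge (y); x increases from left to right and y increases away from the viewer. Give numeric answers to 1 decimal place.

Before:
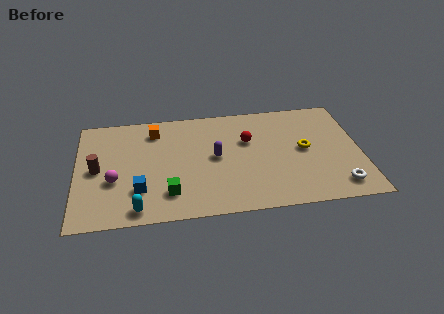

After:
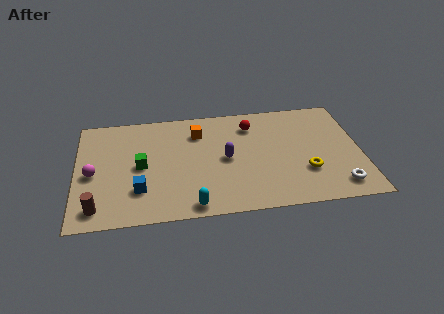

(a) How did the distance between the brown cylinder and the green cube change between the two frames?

-0.6

Before: roughly 4.0 units apart; after: 3.4. That's 0.6 units closer together.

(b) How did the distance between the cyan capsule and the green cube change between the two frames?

+2.2

They were about 1.7 units apart before and 3.9 after — 2.2 units further apart.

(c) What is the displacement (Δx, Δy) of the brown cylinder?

(0.0, -2.7)

From the two frames, the brown cylinder sits at roughly (1.0, 3.9) before and (1.0, 1.2) after.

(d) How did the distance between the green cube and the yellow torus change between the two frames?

+1.0

The distance was about 7.0 in the first image and 8.0 in the second, so they moved 1.0 units further apart.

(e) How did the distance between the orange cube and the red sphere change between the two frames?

-2.1

Before: roughly 4.7 units apart; after: 2.6. That's 2.1 units closer together.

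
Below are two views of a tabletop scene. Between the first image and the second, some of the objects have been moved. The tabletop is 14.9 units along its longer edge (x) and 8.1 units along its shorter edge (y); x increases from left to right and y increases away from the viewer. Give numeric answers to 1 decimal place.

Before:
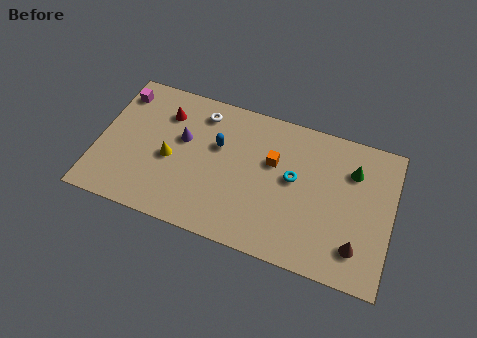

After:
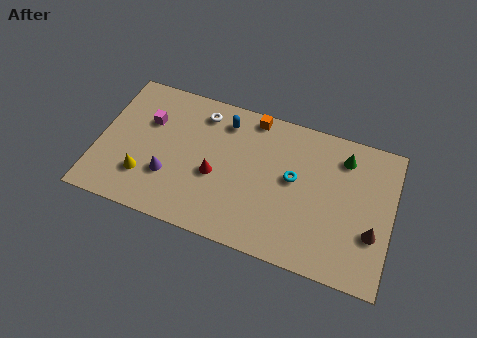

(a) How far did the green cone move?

0.8

The green cone was near (12.8, 5.9) before and (12.3, 6.5) after, so it travelled √(0.5² + 0.6²) ≈ 0.8 units.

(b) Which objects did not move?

the cyan torus and the white torus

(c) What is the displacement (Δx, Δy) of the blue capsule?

(0.2, 1.5)

From the two frames, the blue capsule sits at roughly (6.0, 5.1) before and (6.2, 6.6) after.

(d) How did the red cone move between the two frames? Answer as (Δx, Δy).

(2.8, -2.7)

From the two frames, the red cone sits at roughly (3.2, 6.1) before and (6.0, 3.4) after.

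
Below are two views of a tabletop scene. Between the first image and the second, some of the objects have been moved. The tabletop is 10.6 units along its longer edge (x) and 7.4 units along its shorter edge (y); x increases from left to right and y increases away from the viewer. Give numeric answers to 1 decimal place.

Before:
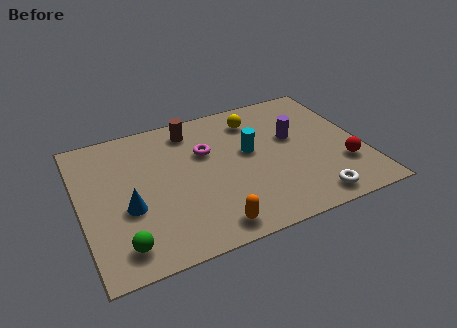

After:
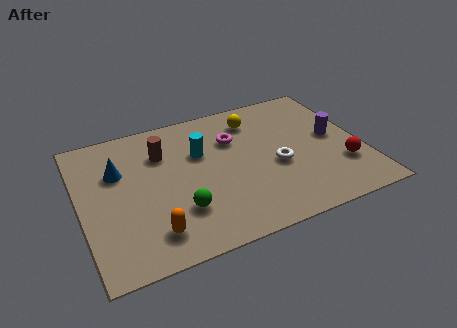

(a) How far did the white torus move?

2.4

From (8.3, 0.9) to (7.3, 3.1), the white torus covered √(1.0² + 2.2²) ≈ 2.4 units.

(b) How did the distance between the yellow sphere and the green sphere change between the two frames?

-2.2

They were about 7.2 units apart before and 5.0 after — 2.2 units closer together.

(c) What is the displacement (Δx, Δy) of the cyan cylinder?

(-1.8, 0.6)

The cyan cylinder started near (6.4, 4.2) and ended near (4.6, 4.8).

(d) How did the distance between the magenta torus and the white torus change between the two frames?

-2.8

The distance was about 5.2 in the first image and 2.4 in the second, so they moved 2.8 units closer together.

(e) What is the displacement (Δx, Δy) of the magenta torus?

(1.1, 0.3)

The magenta torus was at about (4.8, 4.8) and moved to about (5.9, 5.1).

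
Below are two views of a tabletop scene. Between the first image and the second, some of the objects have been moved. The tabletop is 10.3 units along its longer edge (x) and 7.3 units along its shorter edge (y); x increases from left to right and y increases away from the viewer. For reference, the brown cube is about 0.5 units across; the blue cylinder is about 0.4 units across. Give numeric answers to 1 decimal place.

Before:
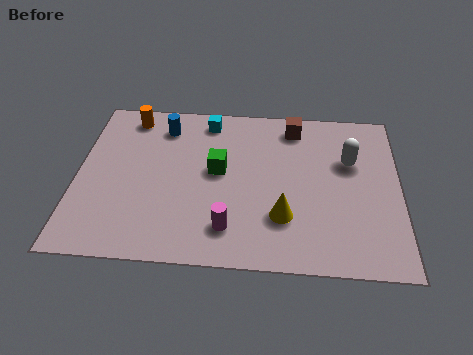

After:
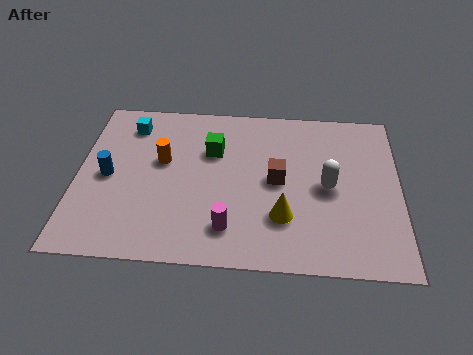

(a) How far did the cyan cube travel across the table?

2.5

From (4.1, 6.3) to (1.6, 5.9), the cyan cube covered √(2.5² + 0.4²) ≈ 2.5 units.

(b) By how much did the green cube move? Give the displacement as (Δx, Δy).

(-0.2, 0.9)

The green cube started near (4.5, 4.0) and ended near (4.3, 4.9).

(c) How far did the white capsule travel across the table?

1.4

The white capsule was near (8.7, 4.7) before and (8.0, 3.5) after, so it travelled √(0.7² + 1.2²) ≈ 1.4 units.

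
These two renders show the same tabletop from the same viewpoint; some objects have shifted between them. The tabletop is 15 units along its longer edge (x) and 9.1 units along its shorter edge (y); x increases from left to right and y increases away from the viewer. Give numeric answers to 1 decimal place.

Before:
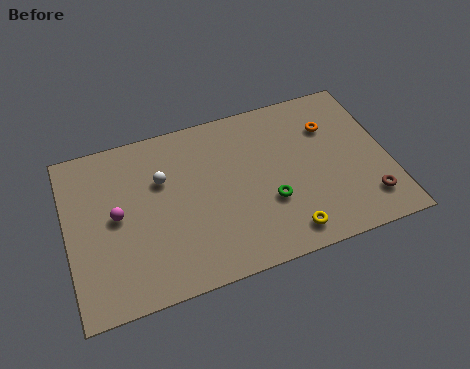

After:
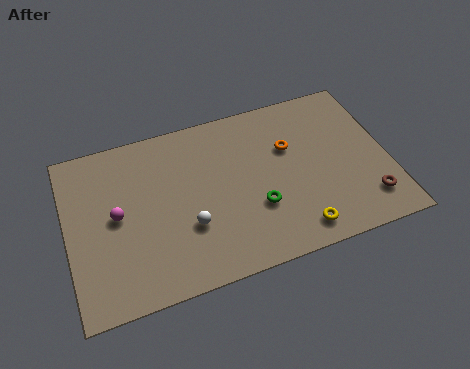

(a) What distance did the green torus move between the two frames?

0.6

The green torus was near (9.3, 3.2) before and (8.7, 3.1) after, so it travelled √(0.6² + 0.1²) ≈ 0.6 units.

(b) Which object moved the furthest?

the white sphere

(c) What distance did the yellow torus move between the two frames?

0.5

The yellow torus moved from about (9.9, 1.3) to (10.4, 1.3), a distance of √(0.5² + 0.0²) ≈ 0.5.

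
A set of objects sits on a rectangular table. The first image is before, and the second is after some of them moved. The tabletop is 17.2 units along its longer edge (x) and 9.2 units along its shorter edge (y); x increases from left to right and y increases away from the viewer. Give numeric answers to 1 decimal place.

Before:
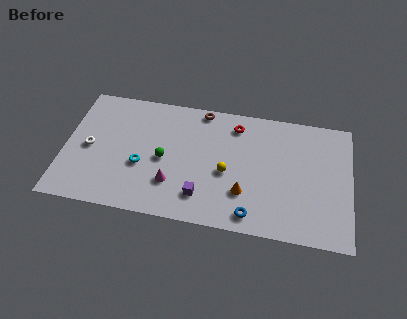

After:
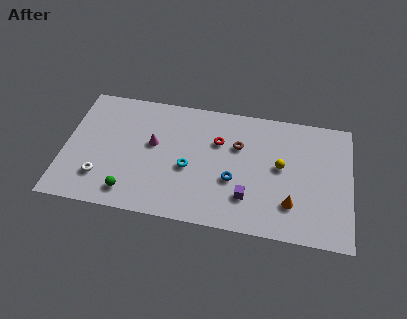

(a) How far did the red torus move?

1.7

The red torus was near (10.2, 7.6) before and (9.2, 6.2) after, so it travelled √(1.0² + 1.4²) ≈ 1.7 units.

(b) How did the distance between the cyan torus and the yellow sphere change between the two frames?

+0.5

They were about 5.1 units apart before and 5.6 after — 0.5 units further apart.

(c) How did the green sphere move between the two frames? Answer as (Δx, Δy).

(-1.9, -2.8)

The green sphere was at about (6.0, 4.3) and moved to about (4.1, 1.5).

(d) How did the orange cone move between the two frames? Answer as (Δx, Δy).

(2.8, -0.3)

From the two frames, the orange cone sits at roughly (10.9, 2.7) before and (13.7, 2.4) after.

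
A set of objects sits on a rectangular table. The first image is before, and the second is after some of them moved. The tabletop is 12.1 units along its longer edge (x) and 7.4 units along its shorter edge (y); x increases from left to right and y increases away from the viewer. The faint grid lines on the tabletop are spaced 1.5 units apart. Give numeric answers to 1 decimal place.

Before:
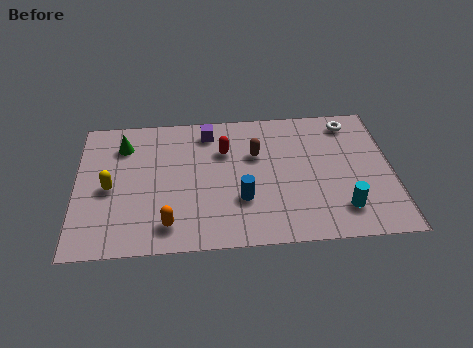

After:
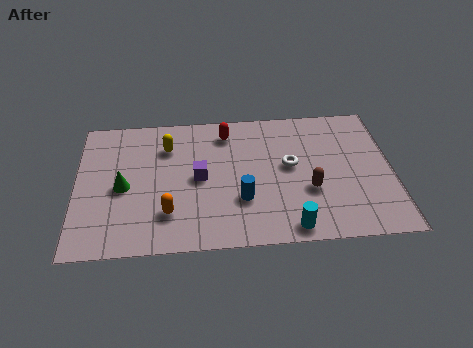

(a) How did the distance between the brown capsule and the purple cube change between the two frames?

+2.0

Before: roughly 2.3 units apart; after: 4.3. That's 2.0 units further apart.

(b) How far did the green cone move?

2.3

The green cone moved from about (1.8, 5.7) to (1.8, 3.4), a distance of √(0.0² + 2.3²) ≈ 2.3.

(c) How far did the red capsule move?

1.0

The red capsule was near (5.7, 5.1) before and (5.8, 6.1) after, so it travelled √(0.1² + 1.0²) ≈ 1.0 units.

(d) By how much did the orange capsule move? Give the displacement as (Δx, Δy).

(0.0, 0.6)

The orange capsule started near (3.5, 1.3) and ended near (3.5, 1.9).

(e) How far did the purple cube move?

2.5

The purple cube moved from about (5.1, 6.2) to (4.7, 3.7), a distance of √(0.4² + 2.5²) ≈ 2.5.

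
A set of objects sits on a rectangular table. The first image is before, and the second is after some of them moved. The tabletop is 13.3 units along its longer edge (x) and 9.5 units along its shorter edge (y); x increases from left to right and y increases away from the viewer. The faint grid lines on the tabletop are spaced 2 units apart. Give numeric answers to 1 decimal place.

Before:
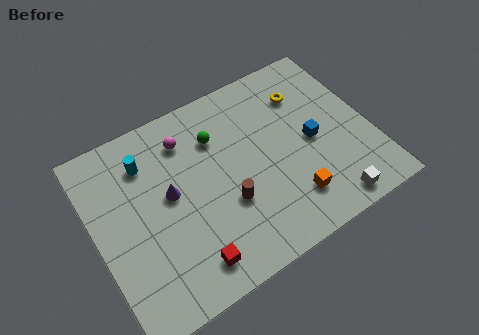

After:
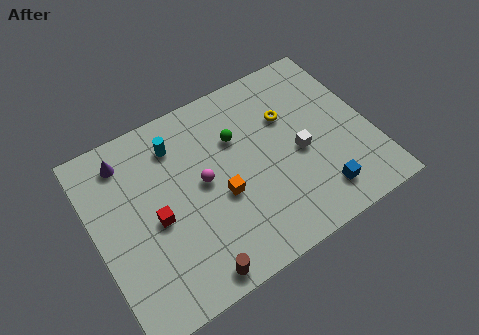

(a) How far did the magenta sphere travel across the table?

2.5

The magenta sphere was near (4.8, 7.5) before and (5.2, 5.0) after, so it travelled √(0.4² + 2.5²) ≈ 2.5 units.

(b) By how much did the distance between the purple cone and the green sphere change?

+2.3

The distance was about 3.1 in the first image and 5.4 in the second, so they moved 2.3 units further apart.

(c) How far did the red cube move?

3.0

The red cube was near (3.9, 1.5) before and (2.8, 4.3) after, so it travelled √(1.1² + 2.8²) ≈ 3.0 units.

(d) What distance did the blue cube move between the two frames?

2.8

From (10.5, 4.5) to (10.3, 1.7), the blue cube covered √(0.2² + 2.8²) ≈ 2.8 units.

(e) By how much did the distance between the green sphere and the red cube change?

-1.1

The distance was about 5.9 in the first image and 4.8 in the second, so they moved 1.1 units closer together.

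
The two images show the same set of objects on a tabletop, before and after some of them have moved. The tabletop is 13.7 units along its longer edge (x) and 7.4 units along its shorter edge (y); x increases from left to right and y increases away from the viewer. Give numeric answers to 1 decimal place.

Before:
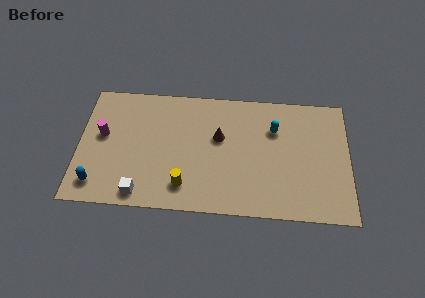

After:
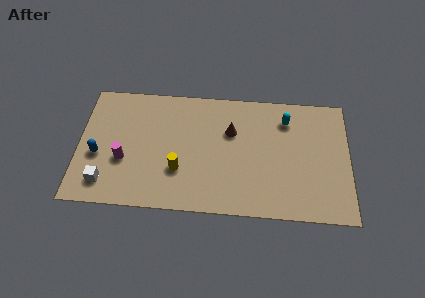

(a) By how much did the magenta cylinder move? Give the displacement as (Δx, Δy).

(1.1, -1.4)

From the two frames, the magenta cylinder sits at roughly (1.2, 4.2) before and (2.3, 2.8) after.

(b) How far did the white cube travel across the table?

1.9

The white cube moved from about (3.2, 0.9) to (1.4, 1.4), a distance of √(1.8² + 0.5²) ≈ 1.9.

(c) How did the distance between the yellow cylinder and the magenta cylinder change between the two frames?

-2.2

Before: roughly 5.0 units apart; after: 2.8. That's 2.2 units closer together.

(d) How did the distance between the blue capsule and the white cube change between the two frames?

-0.6

They were about 2.2 units apart before and 1.6 after — 0.6 units closer together.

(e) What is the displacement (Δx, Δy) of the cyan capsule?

(0.6, 0.6)

The cyan capsule started near (9.9, 5.2) and ended near (10.5, 5.8).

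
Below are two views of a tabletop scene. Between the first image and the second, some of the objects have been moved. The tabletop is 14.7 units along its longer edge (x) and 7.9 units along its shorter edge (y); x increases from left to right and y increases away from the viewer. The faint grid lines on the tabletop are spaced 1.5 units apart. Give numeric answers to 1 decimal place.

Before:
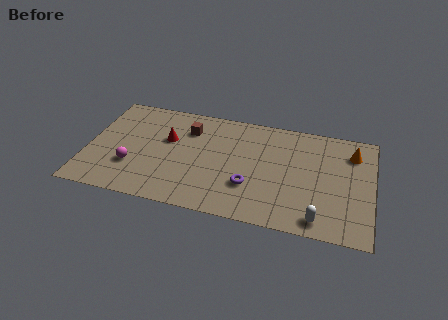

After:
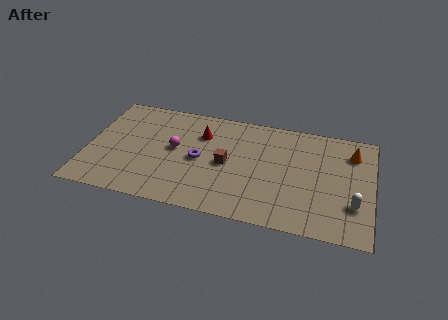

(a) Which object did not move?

the orange cone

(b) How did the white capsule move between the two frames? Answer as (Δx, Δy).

(1.7, 1.4)

The white capsule was at about (12.1, 1.0) and moved to about (13.8, 2.4).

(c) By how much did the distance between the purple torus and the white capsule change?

+4.2

They were about 3.9 units apart before and 8.1 after — 4.2 units further apart.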